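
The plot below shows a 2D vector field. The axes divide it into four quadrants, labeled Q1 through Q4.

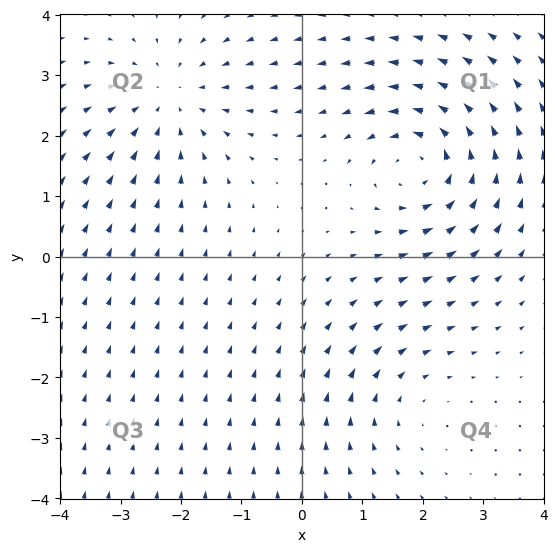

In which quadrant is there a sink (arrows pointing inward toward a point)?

The sink sits at approximately (-2.2, 2.6), which lies in quadrant Q2. The divergence there is about -3, negative as expected for a sink.

Q2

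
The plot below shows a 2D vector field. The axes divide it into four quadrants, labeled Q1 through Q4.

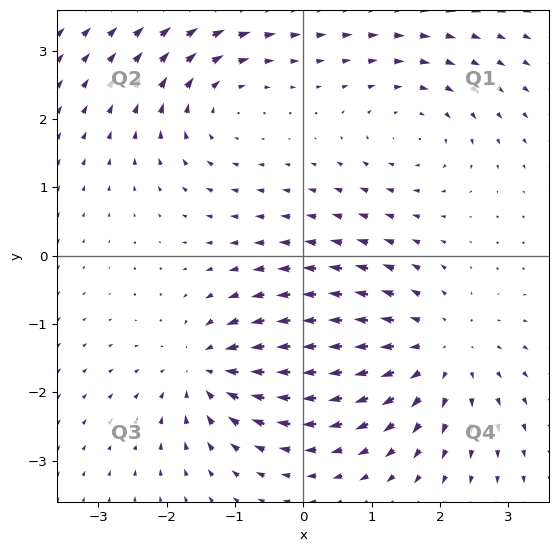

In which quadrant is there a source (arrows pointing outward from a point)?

The source sits at approximately (1.9, -1.4), which lies in quadrant Q4. The divergence there is about +4, positive as expected for a source.

Q4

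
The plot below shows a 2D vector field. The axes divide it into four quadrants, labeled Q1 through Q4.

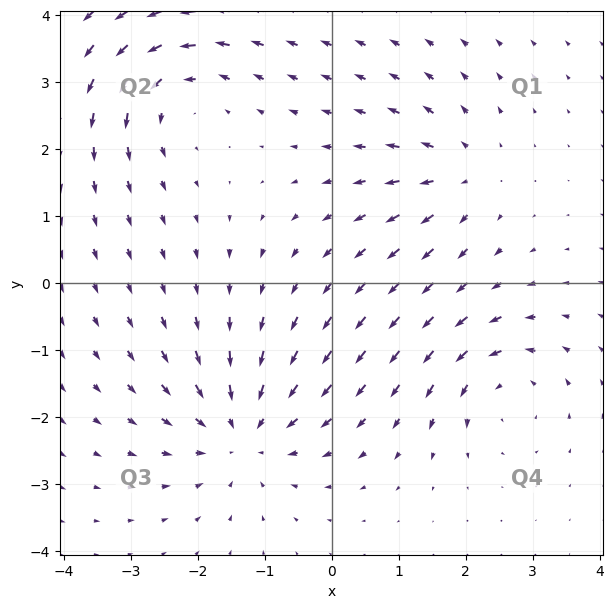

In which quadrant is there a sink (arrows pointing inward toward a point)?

Q3

The sink sits at approximately (-1.3, -2.2), which lies in quadrant Q3. The divergence there is about -5, negative as expected for a sink.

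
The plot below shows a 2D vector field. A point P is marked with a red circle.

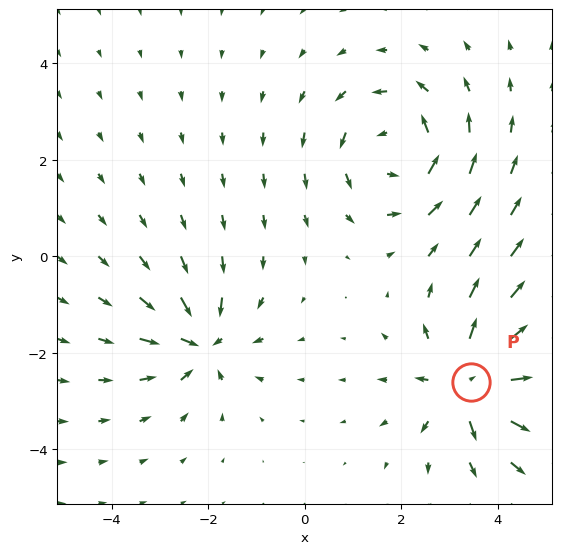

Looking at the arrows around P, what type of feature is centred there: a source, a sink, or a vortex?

At P (3.5, -2.6) the arrows spread outward. Divergence about +6, curl ≈0 — positive divergence with near-zero curl is a source.

source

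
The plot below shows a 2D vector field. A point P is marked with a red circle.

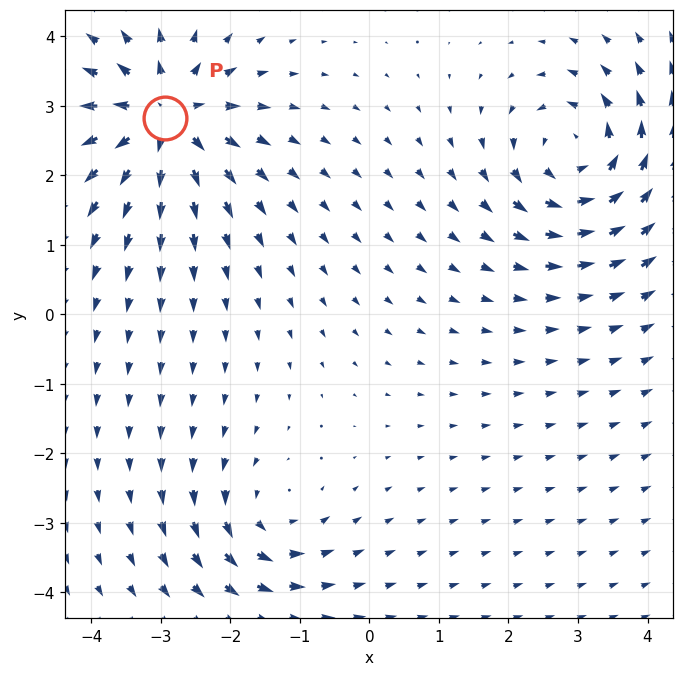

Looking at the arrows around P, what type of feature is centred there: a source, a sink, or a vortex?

At P (-2.9, 2.8) the arrows spread outward. Divergence about +7, curl ≈0 — positive divergence with near-zero curl is a source.

source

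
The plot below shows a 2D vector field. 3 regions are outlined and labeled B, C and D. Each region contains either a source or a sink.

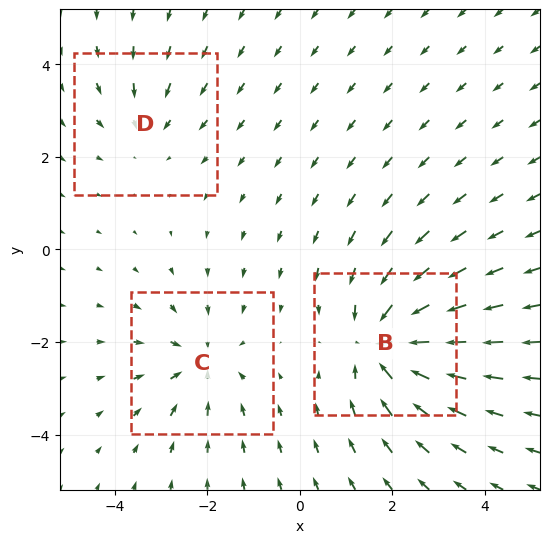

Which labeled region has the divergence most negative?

B

Divergence at each region's feature centre — B: about -5, C: about -3, D: about -2. Region B is most negative.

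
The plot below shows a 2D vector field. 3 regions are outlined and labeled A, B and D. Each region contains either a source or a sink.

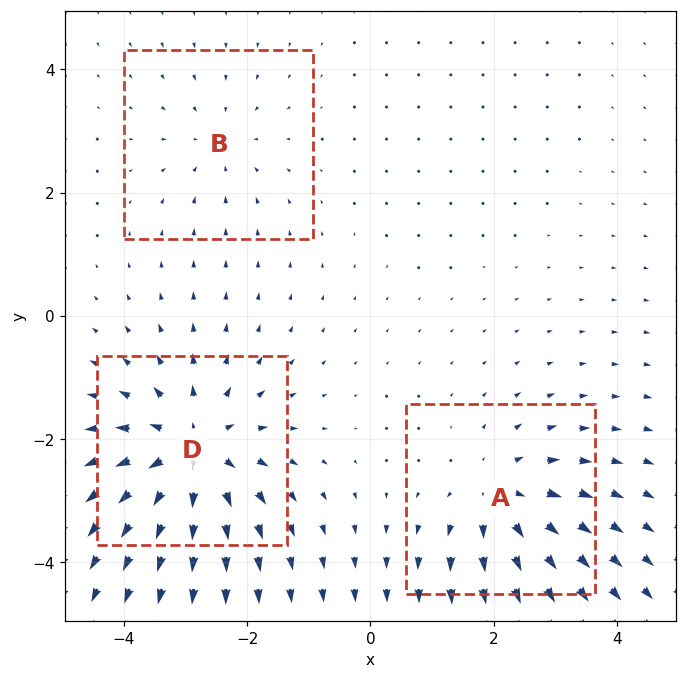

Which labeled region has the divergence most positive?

D

Divergence at each region's feature centre — A: about +4, B: about -2, D: about +5. Region D is most positive.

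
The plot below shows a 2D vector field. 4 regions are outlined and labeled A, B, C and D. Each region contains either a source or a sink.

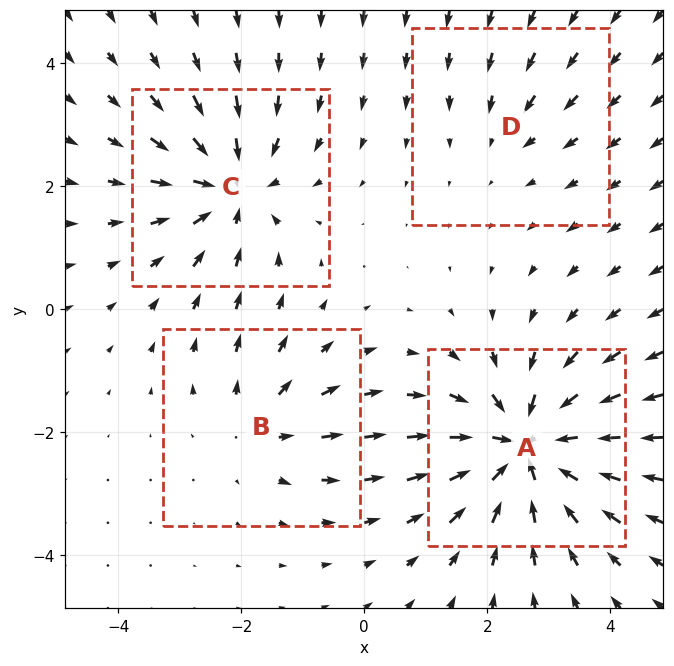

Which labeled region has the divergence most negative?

Divergence at each region's feature centre — A: about -7, B: about +3, C: about -5, D: about -2. Region A is most negative.

A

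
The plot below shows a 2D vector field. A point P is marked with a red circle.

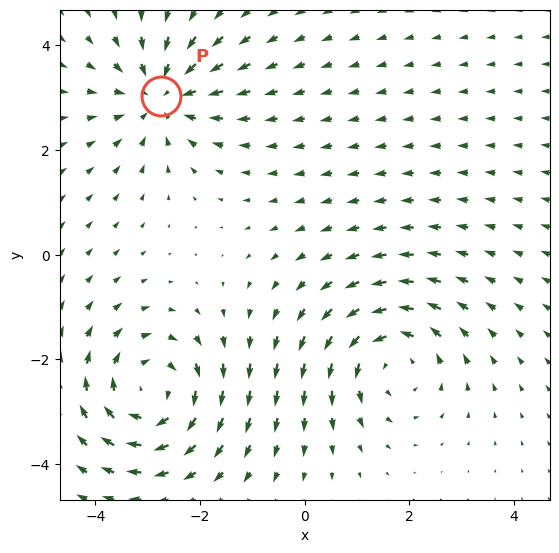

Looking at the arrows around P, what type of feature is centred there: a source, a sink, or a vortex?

At P (-2.7, 3.0) the arrows converge inward. Divergence about -4, curl ≈0 — negative divergence with near-zero curl is a sink.

sink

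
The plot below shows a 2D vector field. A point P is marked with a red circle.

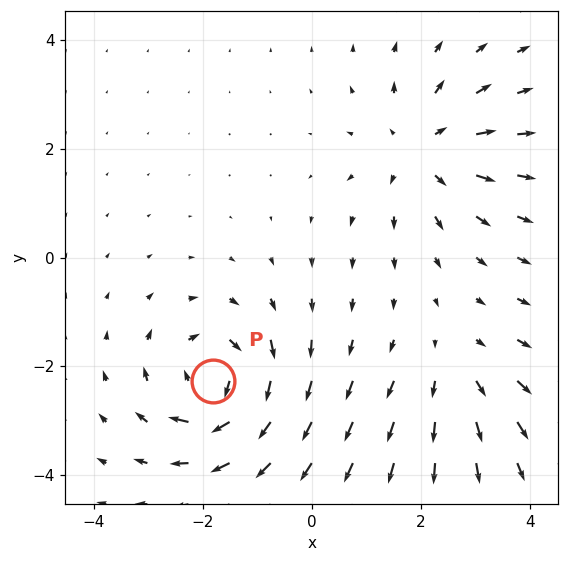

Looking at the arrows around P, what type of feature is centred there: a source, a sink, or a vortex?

At P (-1.8, -2.3) the arrows circulate clockwise. Divergence ≈0, curl about -6 — near-zero divergence with nonzero curl is a vortex.

vortex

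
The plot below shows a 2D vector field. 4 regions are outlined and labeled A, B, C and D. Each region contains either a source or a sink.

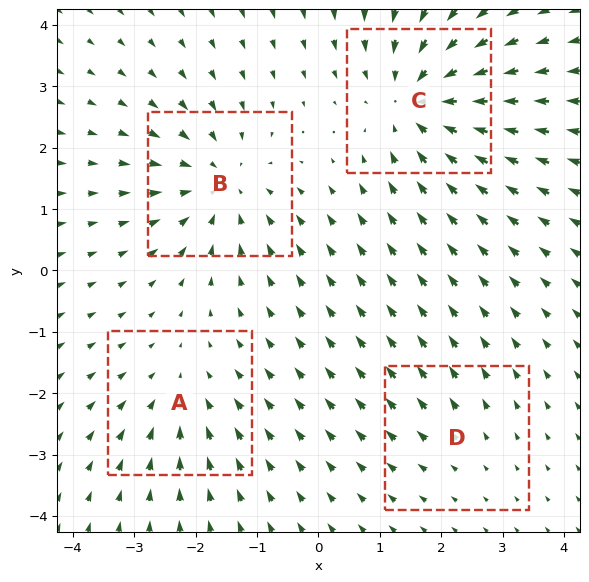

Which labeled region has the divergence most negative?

Divergence at each region's feature centre — A: about -3, B: about -5, C: about -6, D: about +2. Region C is most negative.

C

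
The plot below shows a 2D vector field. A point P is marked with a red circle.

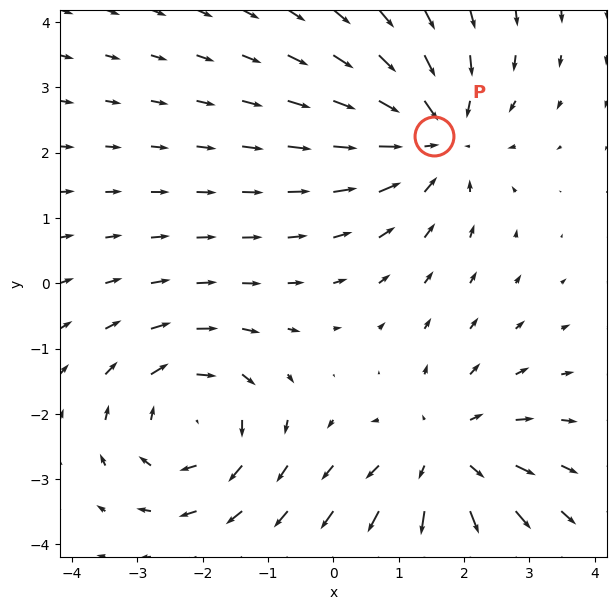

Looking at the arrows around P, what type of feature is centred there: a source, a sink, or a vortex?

At P (1.5, 2.2) the arrows converge inward. Divergence about -4, curl ≈0 — negative divergence with near-zero curl is a sink.

sink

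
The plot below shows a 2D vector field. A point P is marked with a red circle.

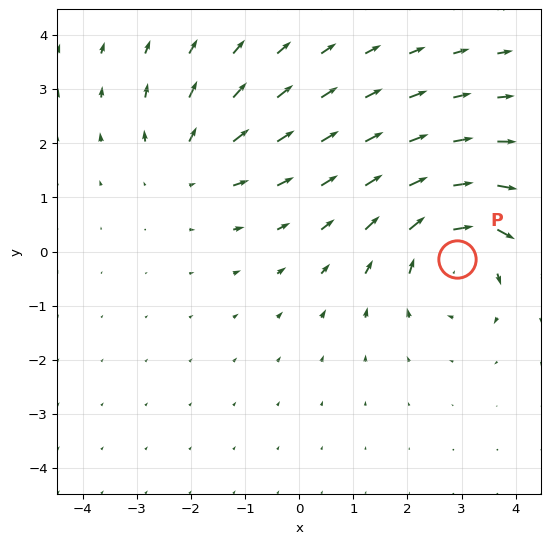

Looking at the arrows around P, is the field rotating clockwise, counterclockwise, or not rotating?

clockwise

Near P at (2.9, -0.1) the arrows circulate clockwise. The curl (z-component) there is about -4; negative curl means clockwise rotation.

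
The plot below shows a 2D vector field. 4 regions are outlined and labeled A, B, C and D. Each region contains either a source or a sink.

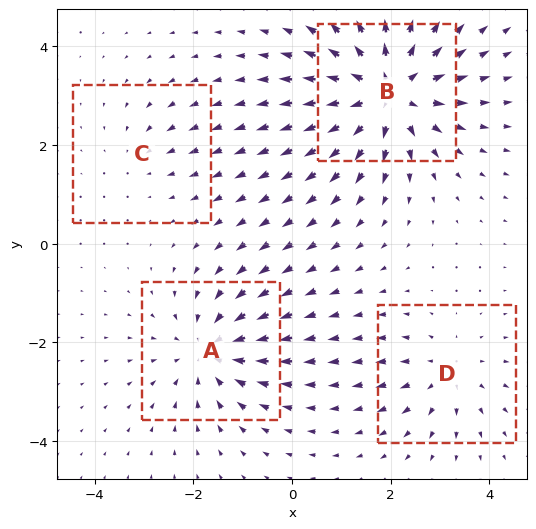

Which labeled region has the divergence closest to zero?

Divergence at each region's feature centre — A: about -5, B: about +7, C: about -2, D: about +3. Region C is closest to zero.

C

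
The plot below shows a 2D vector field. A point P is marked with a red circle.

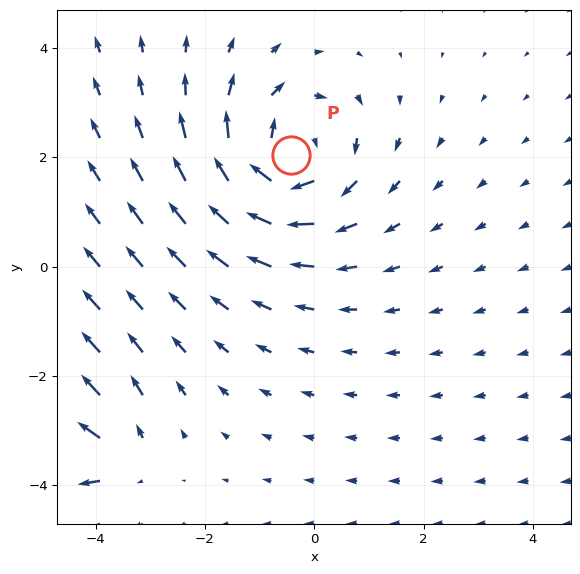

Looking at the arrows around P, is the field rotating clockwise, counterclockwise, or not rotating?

clockwise

Near P at (-0.4, 2.0) the arrows circulate clockwise. The curl (z-component) there is about -4; negative curl means clockwise rotation.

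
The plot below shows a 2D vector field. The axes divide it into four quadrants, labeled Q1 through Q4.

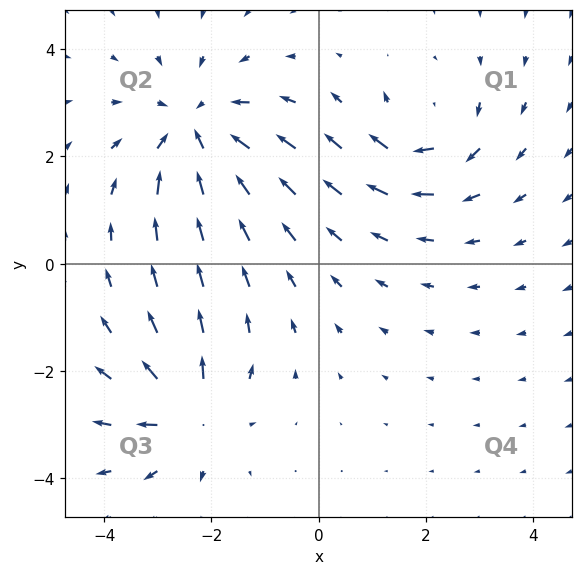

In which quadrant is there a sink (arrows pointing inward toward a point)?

Q2

The sink sits at approximately (-2.3, 2.5), which lies in quadrant Q2. The divergence there is about -4, negative as expected for a sink.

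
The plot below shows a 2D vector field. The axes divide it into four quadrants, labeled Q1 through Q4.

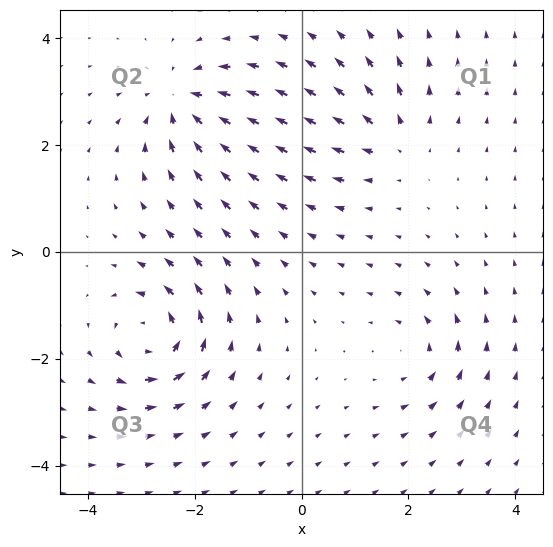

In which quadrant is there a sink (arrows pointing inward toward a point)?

The sink sits at approximately (-2.2, 2.8), which lies in quadrant Q2. The divergence there is about -5, negative as expected for a sink.

Q2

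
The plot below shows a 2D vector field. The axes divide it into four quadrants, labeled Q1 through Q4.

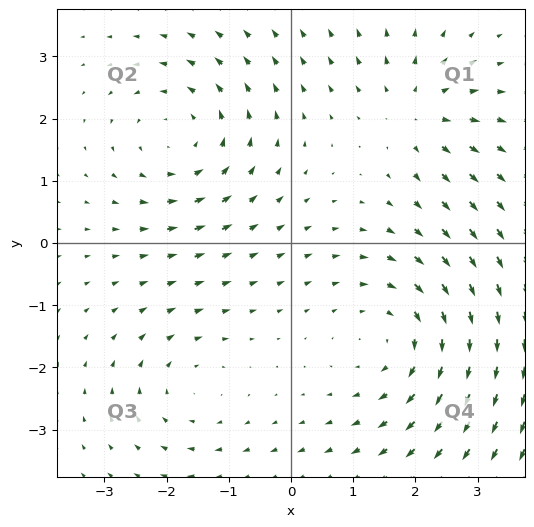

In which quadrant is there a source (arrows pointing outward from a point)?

Q1

The source sits at approximately (2.0, 2.1), which lies in quadrant Q1. The divergence there is about +4, positive as expected for a source.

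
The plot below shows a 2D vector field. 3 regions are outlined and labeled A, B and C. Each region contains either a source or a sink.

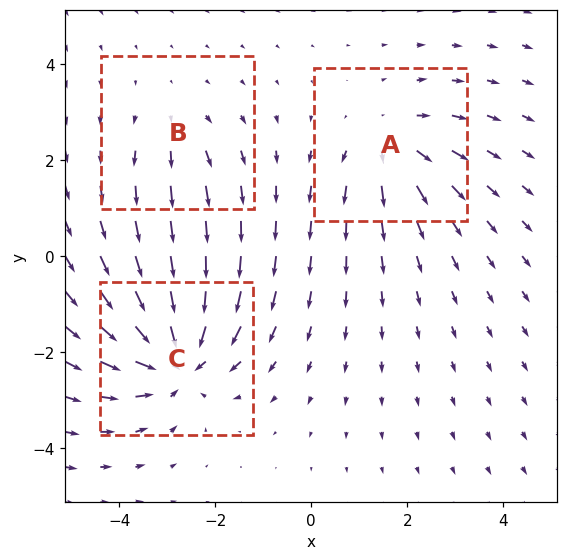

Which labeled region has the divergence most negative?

C

Divergence at each region's feature centre — A: about +3, B: about +2, C: about -5. Region C is most negative.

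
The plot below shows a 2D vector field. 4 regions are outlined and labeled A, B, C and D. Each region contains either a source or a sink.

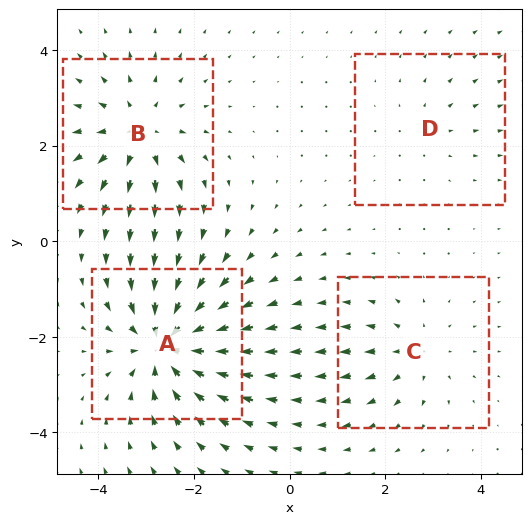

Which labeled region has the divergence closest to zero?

D

Divergence at each region's feature centre — A: about -7, B: about +5, C: about +4, D: about +2. Region D is closest to zero.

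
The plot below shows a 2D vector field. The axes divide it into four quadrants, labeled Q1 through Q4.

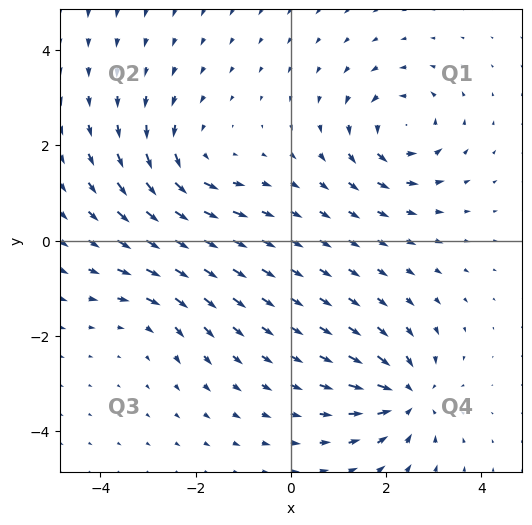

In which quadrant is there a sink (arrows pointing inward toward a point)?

Q4

The sink sits at approximately (2.4, -3.3), which lies in quadrant Q4. The divergence there is about -6, negative as expected for a sink.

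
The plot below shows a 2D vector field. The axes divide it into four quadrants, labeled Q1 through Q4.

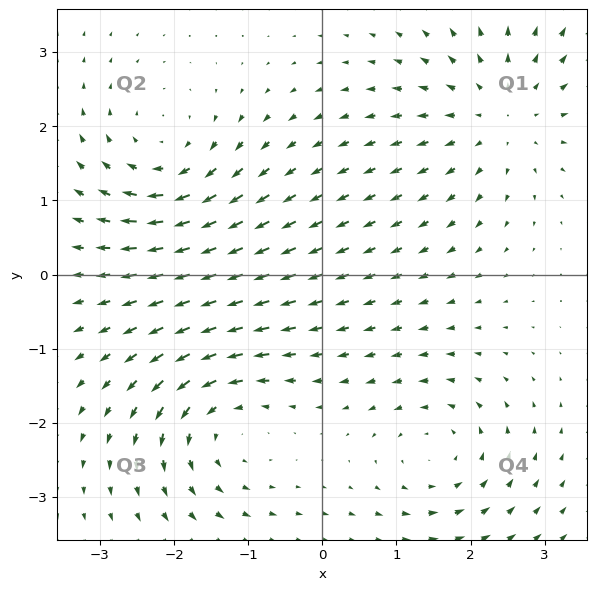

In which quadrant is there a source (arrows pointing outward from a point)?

The source sits at approximately (2.4, 2.1), which lies in quadrant Q1. The divergence there is about +4, positive as expected for a source.

Q1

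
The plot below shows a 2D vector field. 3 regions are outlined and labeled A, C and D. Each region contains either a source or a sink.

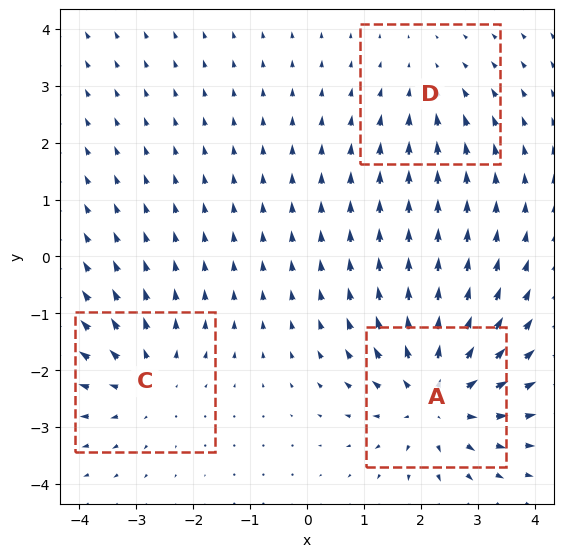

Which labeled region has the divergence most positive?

A

Divergence at each region's feature centre — A: about +5, C: about +3, D: about -2. Region A is most positive.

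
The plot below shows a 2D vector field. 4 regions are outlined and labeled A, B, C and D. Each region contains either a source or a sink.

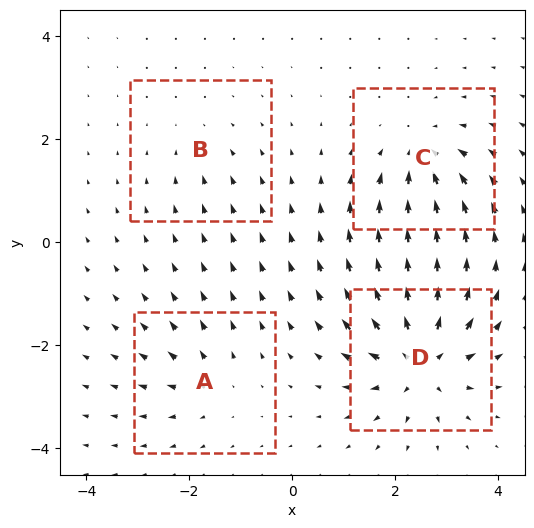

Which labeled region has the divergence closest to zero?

B

Divergence at each region's feature centre — A: about +4, B: about -2, C: about -6, D: about +9. Region B is closest to zero.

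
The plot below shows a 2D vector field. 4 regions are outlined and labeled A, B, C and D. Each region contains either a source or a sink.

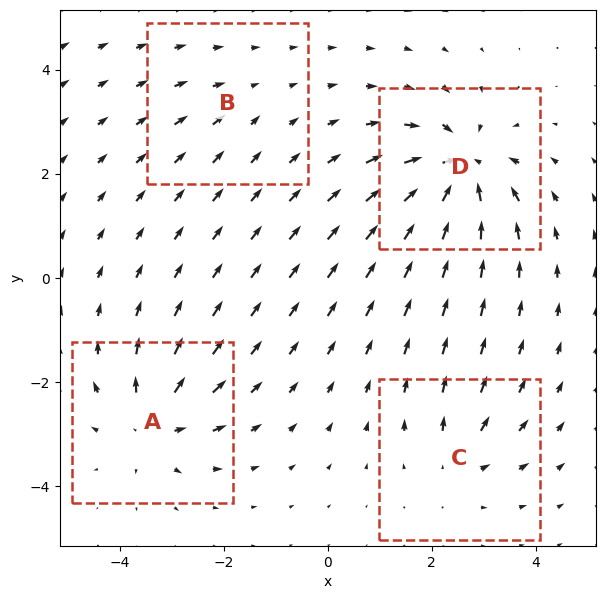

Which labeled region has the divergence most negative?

D

Divergence at each region's feature centre — A: about +6, B: about -2, C: about +4, D: about -9. Region D is most negative.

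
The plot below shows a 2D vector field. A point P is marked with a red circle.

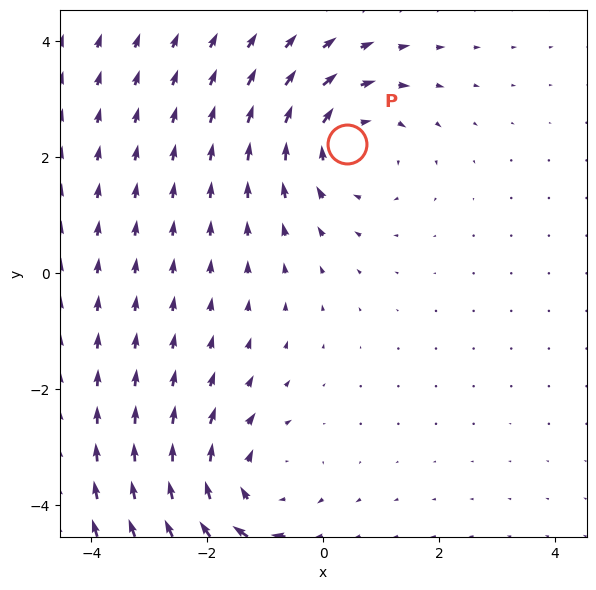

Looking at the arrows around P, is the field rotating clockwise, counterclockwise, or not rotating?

Near P at (0.4, 2.2) the arrows circulate clockwise. The curl (z-component) there is about -3; negative curl means clockwise rotation.

clockwise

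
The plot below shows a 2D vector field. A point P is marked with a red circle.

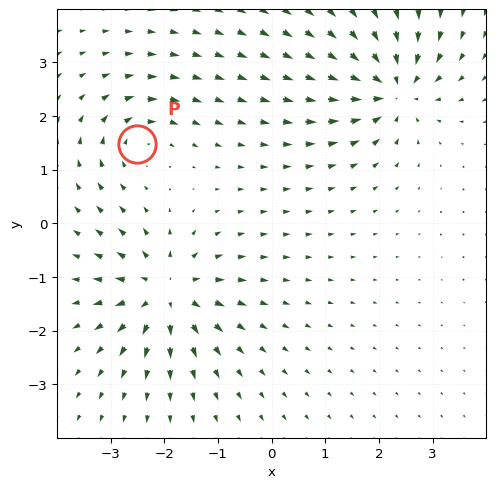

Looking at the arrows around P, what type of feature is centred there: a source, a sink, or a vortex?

vortex

At P (-2.5, 1.5) the arrows circulate clockwise. Divergence ≈0, curl about -4 — near-zero divergence with nonzero curl is a vortex.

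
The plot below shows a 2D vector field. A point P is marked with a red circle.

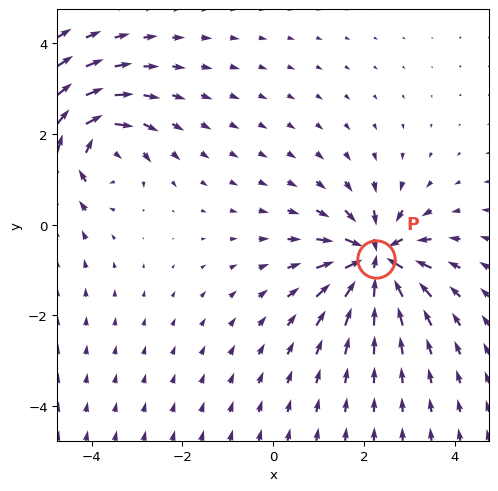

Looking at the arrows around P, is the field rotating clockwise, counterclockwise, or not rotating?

Near P at (2.3, -0.8) the arrows show no circulation. The curl there is ≈0.

not rotating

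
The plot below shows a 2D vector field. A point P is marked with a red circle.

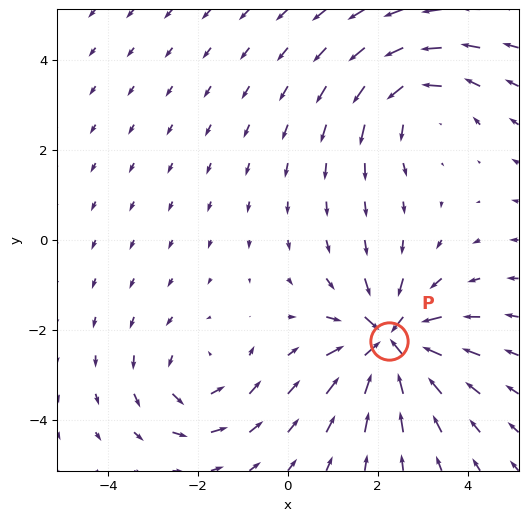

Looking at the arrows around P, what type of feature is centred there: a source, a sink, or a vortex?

At P (2.3, -2.2) the arrows converge inward. Divergence about -5, curl ≈0 — negative divergence with near-zero curl is a sink.

sink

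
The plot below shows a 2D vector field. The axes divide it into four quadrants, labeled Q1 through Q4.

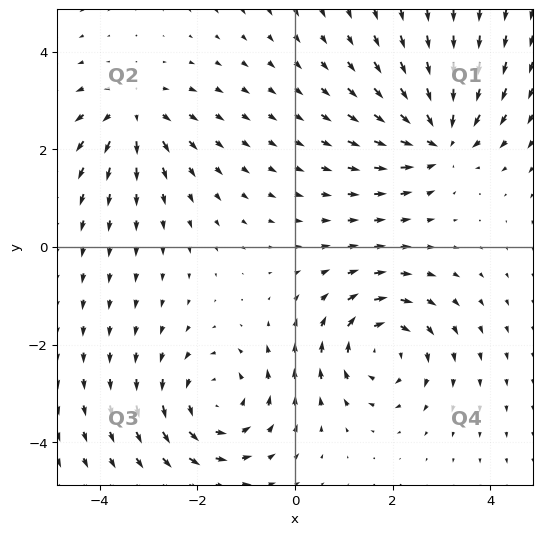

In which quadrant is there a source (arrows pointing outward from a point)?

Q2

The source sits at approximately (-3.3, 2.7), which lies in quadrant Q2. The divergence there is about +4, positive as expected for a source.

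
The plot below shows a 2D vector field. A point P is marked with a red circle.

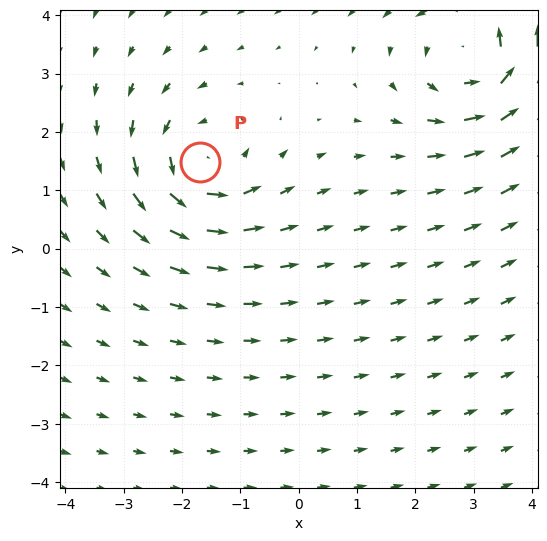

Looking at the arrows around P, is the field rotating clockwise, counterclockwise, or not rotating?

Near P at (-1.7, 1.5) the arrows circulate counterclockwise. The curl (z-component) there is about +4; positive curl means counterclockwise rotation.

counterclockwise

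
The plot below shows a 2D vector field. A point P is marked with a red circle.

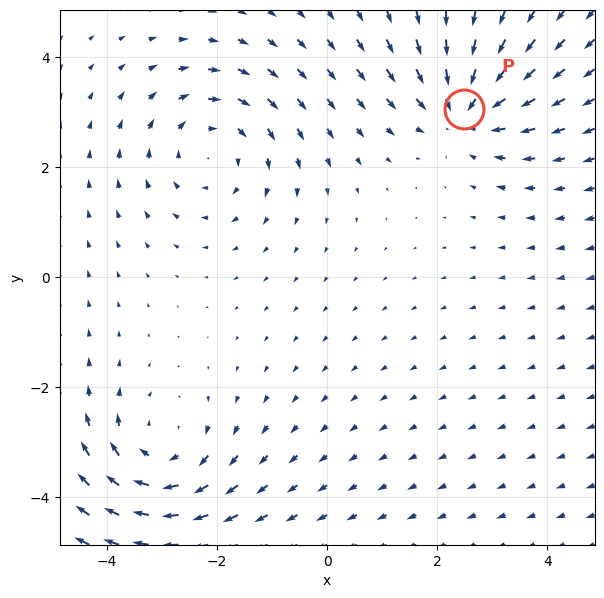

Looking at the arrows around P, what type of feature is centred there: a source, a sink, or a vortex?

At P (2.5, 3.1) the arrows converge inward. Divergence about -4, curl ≈0 — negative divergence with near-zero curl is a sink.

sink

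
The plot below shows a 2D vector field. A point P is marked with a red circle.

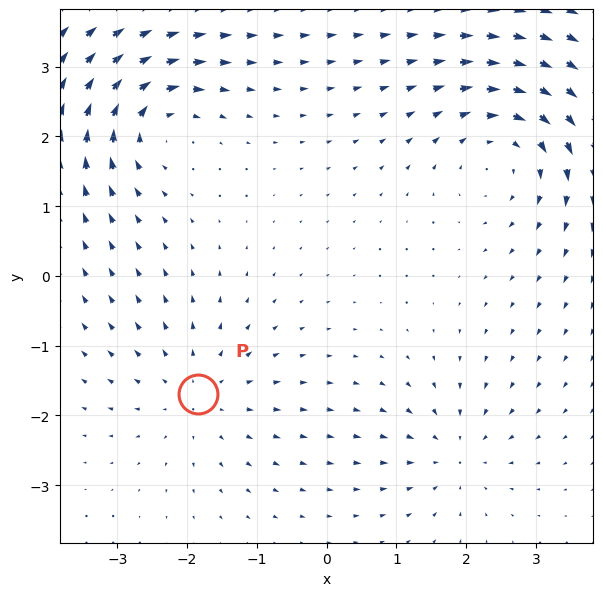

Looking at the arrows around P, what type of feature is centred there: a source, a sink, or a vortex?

source

At P (-1.8, -1.7) the arrows spread outward. Divergence about +3, curl ≈0 — positive divergence with near-zero curl is a source.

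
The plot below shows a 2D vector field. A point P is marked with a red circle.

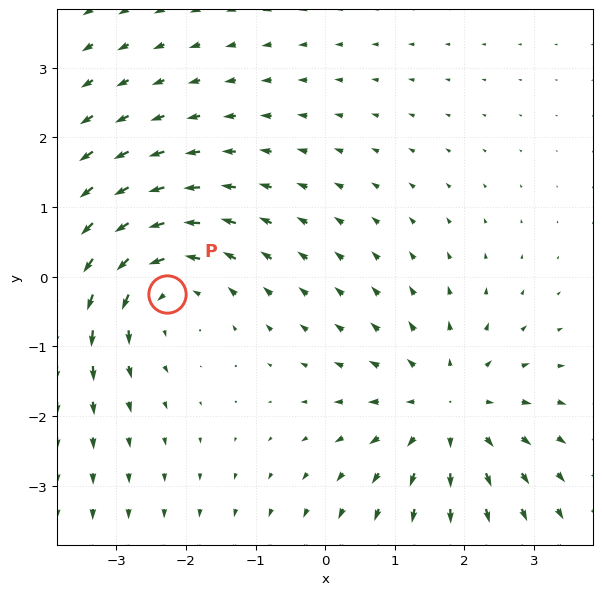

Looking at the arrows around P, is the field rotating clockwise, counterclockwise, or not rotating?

Near P at (-2.3, -0.2) the arrows circulate counterclockwise. The curl (z-component) there is about +4; positive curl means counterclockwise rotation.

counterclockwise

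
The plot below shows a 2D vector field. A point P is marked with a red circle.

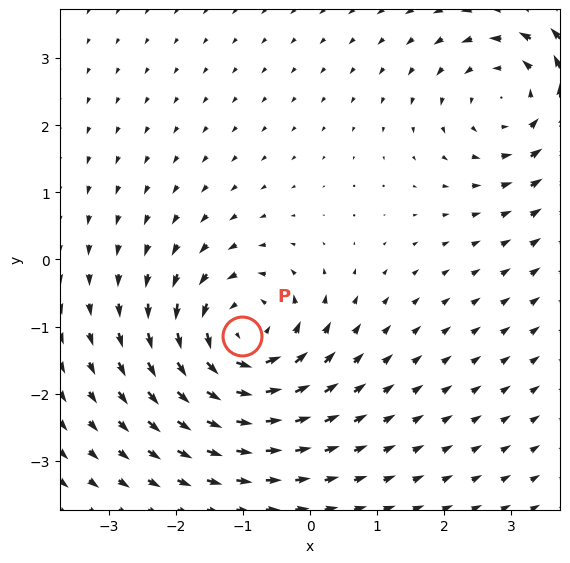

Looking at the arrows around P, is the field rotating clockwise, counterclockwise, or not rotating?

Near P at (-1.0, -1.1) the arrows circulate counterclockwise. The curl (z-component) there is about +6; positive curl means counterclockwise rotation.

counterclockwise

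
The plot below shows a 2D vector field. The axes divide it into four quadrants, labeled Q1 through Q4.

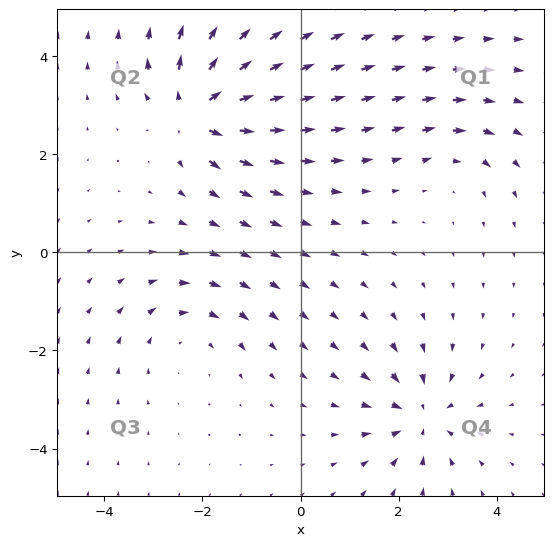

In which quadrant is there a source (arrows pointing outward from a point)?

The source sits at approximately (-2.1, 2.9), which lies in quadrant Q2. The divergence there is about +6, positive as expected for a source.

Q2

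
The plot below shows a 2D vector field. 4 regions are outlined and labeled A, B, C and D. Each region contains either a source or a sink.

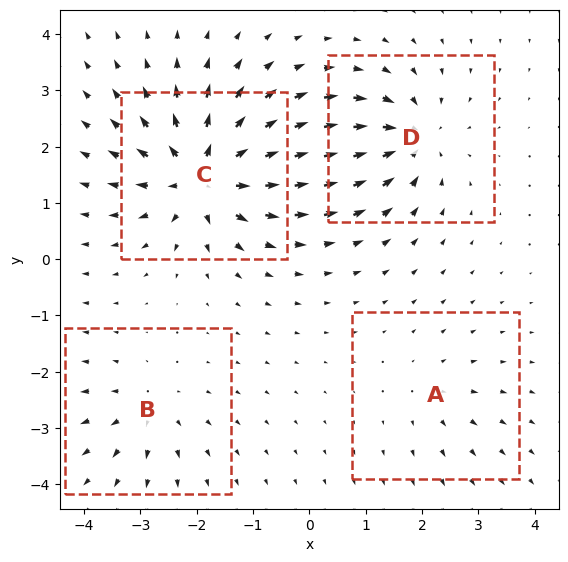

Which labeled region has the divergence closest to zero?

A

Divergence at each region's feature centre — A: about +3, B: about +4, C: about +8, D: about -6. Region A is closest to zero.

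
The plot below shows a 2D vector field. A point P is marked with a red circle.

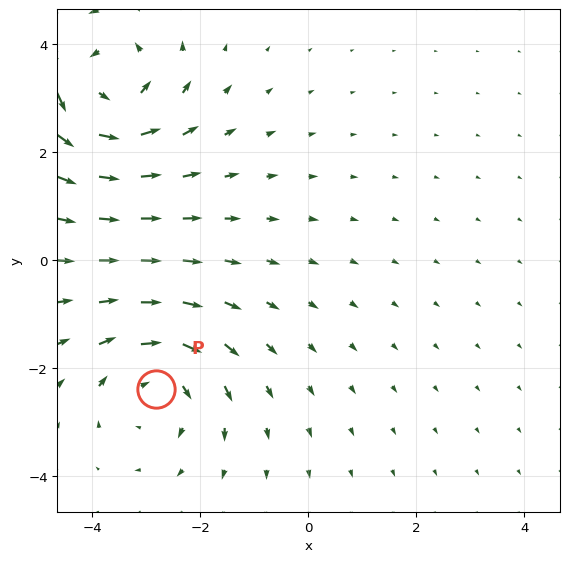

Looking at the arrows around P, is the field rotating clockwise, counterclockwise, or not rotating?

clockwise

Near P at (-2.8, -2.4) the arrows circulate clockwise. The curl (z-component) there is about -3; negative curl means clockwise rotation.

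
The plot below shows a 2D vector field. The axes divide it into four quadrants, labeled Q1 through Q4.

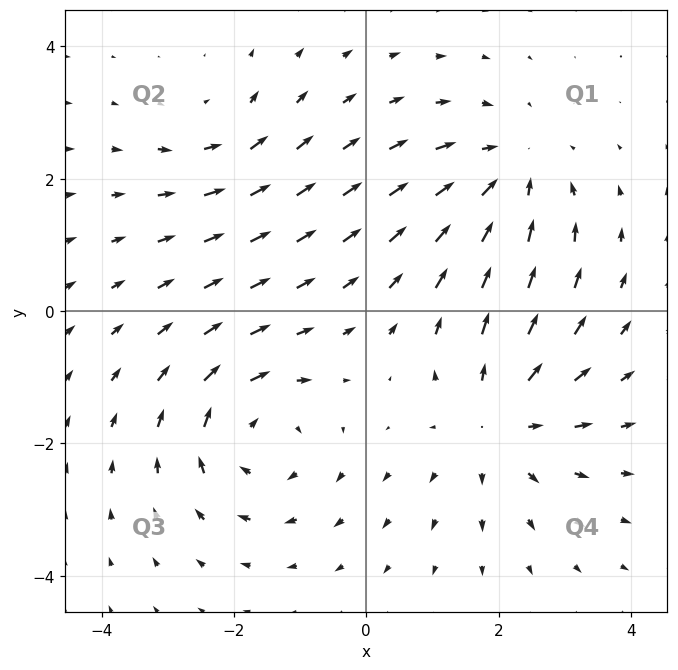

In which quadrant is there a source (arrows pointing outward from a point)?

Q4

The source sits at approximately (2.0, -1.6), which lies in quadrant Q4. The divergence there is about +4, positive as expected for a source.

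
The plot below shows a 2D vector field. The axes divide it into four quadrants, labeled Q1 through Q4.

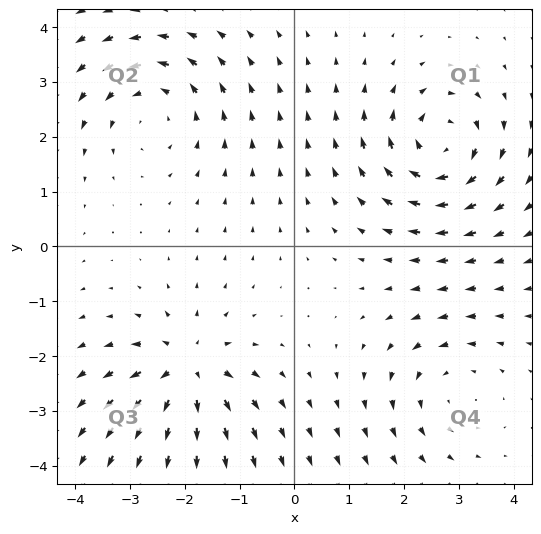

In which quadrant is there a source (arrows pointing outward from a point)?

Q3

The source sits at approximately (-2.0, -2.2), which lies in quadrant Q3. The divergence there is about +5, positive as expected for a source.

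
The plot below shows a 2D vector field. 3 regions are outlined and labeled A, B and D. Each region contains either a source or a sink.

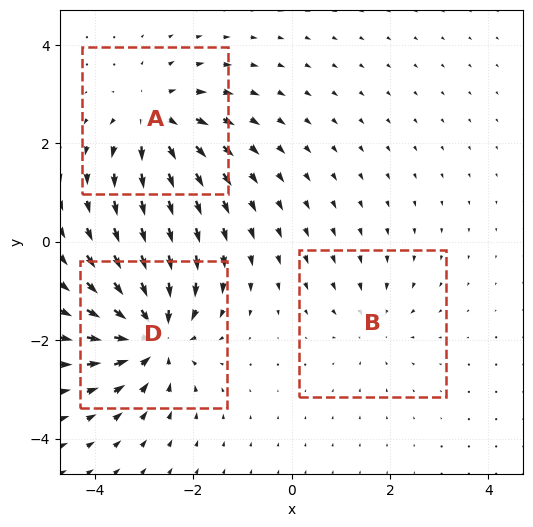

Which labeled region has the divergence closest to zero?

Divergence at each region's feature centre — A: about +4, B: about -2, D: about -5. Region B is closest to zero.

B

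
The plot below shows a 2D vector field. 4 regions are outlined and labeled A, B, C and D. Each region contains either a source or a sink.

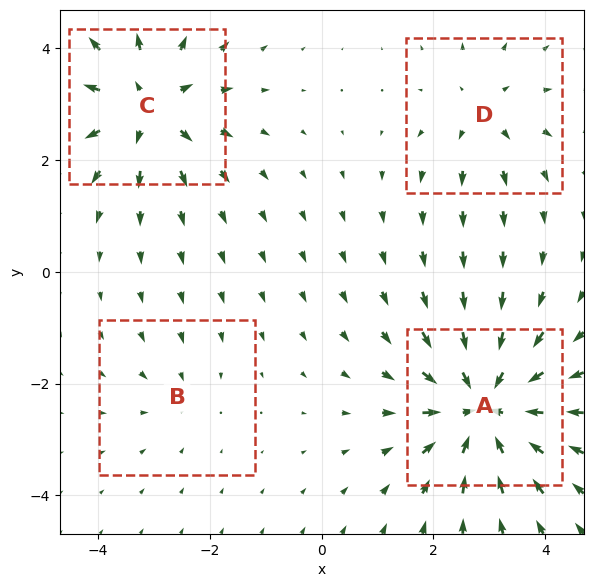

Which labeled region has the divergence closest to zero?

Divergence at each region's feature centre — A: about -7, B: about -2, C: about +6, D: about +3. Region B is closest to zero.

B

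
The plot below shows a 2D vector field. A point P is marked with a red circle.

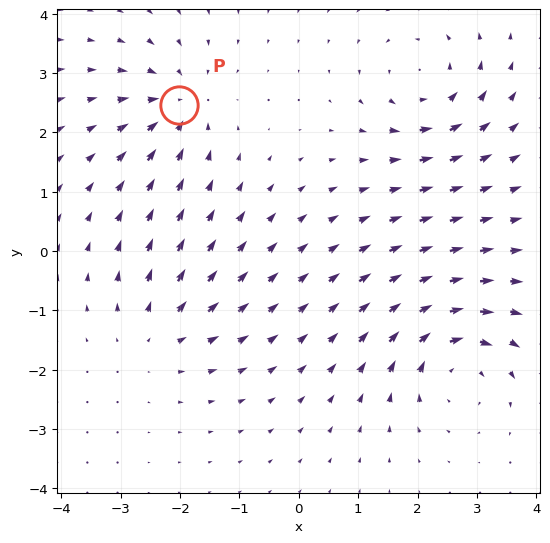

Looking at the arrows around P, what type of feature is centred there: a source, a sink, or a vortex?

At P (-2.0, 2.5) the arrows converge inward. Divergence about -4, curl ≈0 — negative divergence with near-zero curl is a sink.

sink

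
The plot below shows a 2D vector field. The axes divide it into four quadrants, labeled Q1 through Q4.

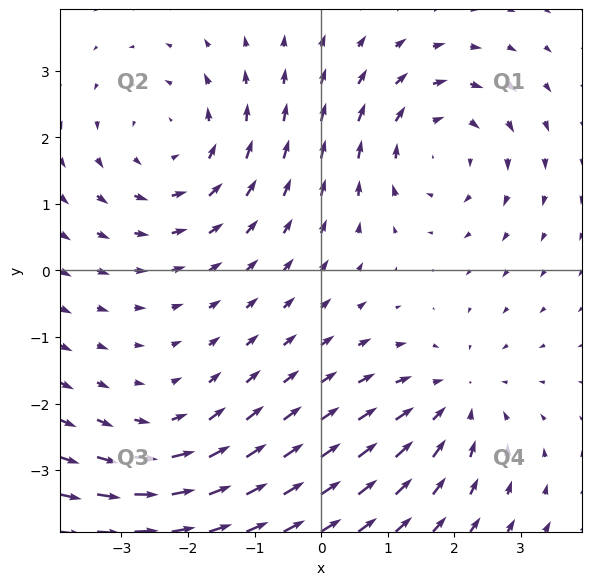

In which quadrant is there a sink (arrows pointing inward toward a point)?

The sink sits at approximately (2.0, -1.9), which lies in quadrant Q4. The divergence there is about -3, negative as expected for a sink.

Q4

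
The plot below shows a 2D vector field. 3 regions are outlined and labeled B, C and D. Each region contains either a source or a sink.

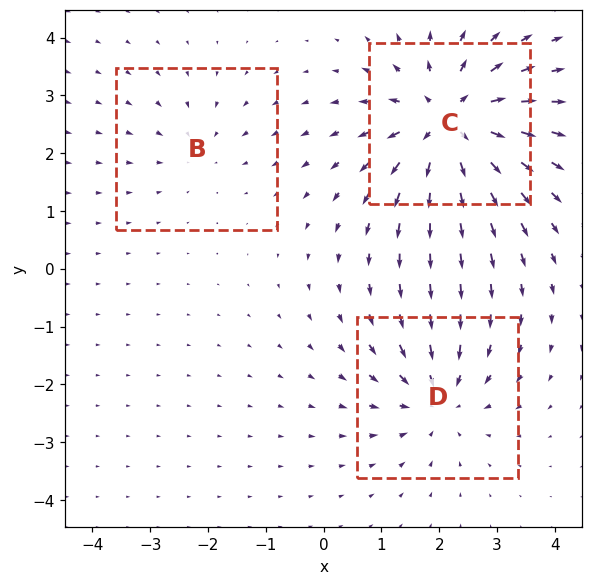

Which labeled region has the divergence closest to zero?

Divergence at each region's feature centre — B: about -2, C: about +6, D: about -4. Region B is closest to zero.

B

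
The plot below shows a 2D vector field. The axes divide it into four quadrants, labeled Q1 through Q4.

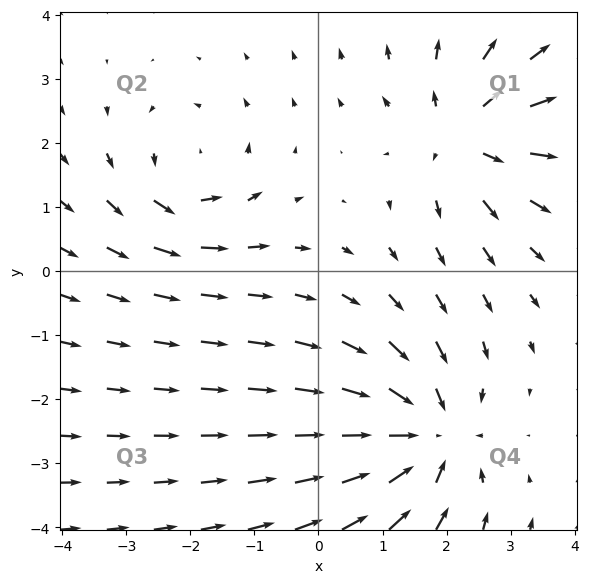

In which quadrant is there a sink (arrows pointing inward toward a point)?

The sink sits at approximately (1.6, -2.6), which lies in quadrant Q4. The divergence there is about -4, negative as expected for a sink.

Q4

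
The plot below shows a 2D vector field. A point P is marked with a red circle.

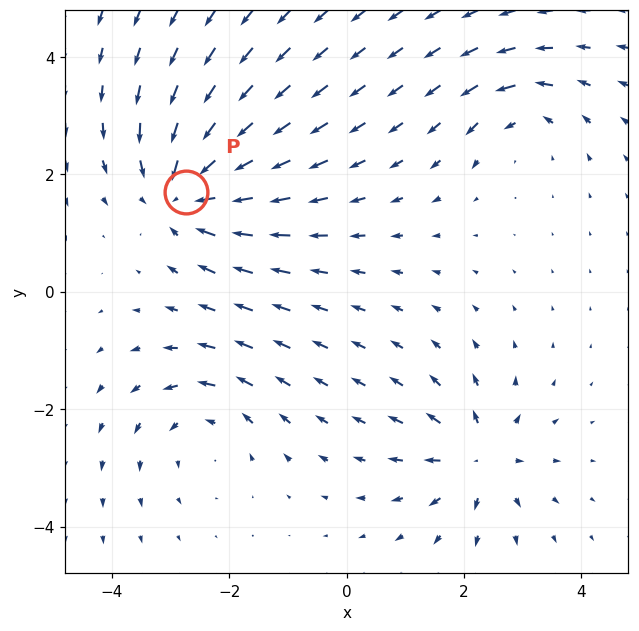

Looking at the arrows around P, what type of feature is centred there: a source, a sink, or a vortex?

sink

At P (-2.7, 1.7) the arrows converge inward. Divergence about -5, curl ≈0 — negative divergence with near-zero curl is a sink.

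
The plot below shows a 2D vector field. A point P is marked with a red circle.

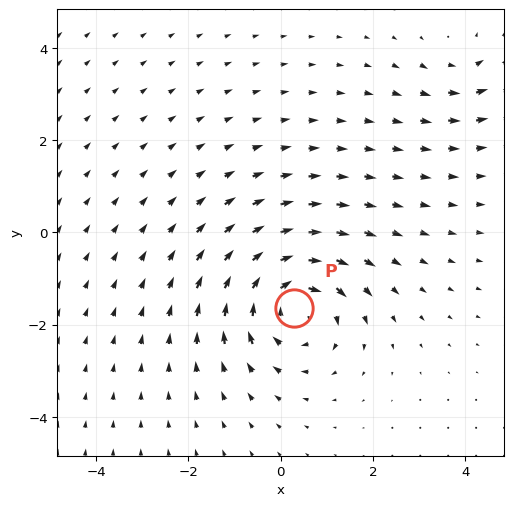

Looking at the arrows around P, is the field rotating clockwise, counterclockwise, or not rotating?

Near P at (0.3, -1.6) the arrows circulate clockwise. The curl (z-component) there is about -5; negative curl means clockwise rotation.

clockwise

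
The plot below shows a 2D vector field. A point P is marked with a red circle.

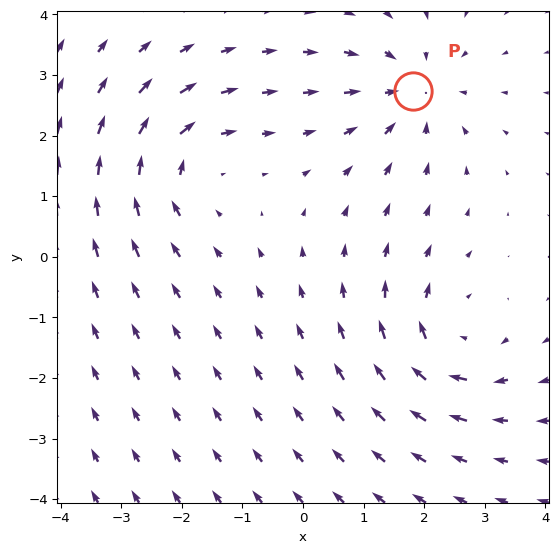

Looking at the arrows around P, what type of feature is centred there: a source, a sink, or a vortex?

sink

At P (1.8, 2.7) the arrows converge inward. Divergence about -4, curl ≈0 — negative divergence with near-zero curl is a sink.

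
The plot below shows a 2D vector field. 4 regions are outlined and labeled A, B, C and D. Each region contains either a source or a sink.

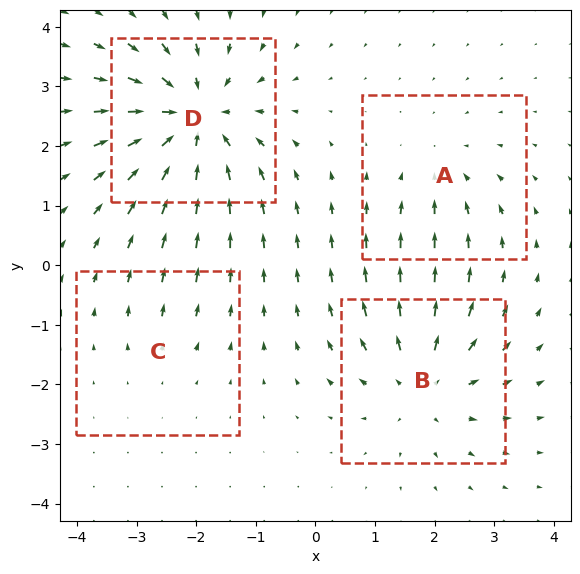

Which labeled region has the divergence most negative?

Divergence at each region's feature centre — A: about -3, B: about +5, C: about +2, D: about -7. Region D is most negative.

D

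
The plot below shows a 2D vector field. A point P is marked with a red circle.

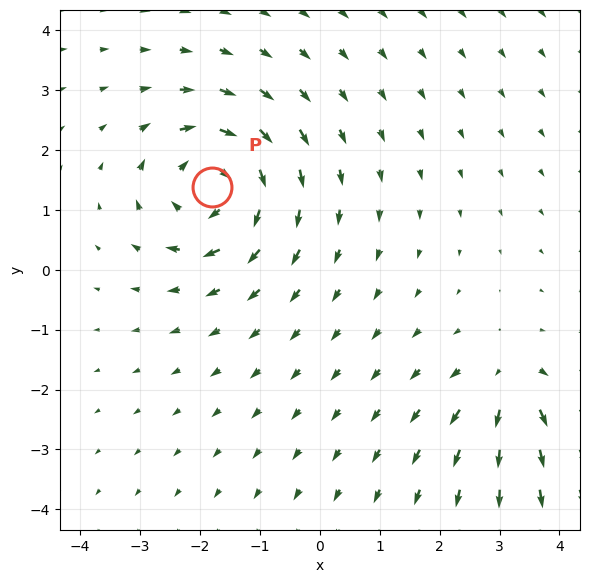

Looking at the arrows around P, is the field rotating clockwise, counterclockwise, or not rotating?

Near P at (-1.8, 1.4) the arrows circulate clockwise. The curl (z-component) there is about -5; negative curl means clockwise rotation.

clockwise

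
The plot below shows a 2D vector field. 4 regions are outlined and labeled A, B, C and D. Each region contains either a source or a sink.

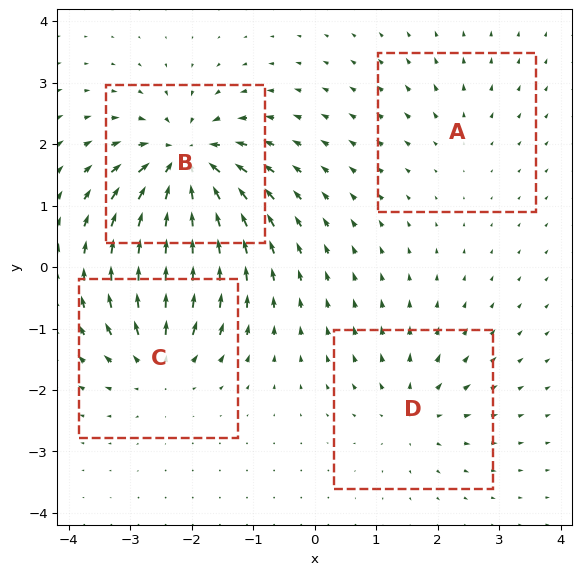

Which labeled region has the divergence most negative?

Divergence at each region's feature centre — A: about +3, B: about -9, C: about +6, D: about +4. Region B is most negative.

B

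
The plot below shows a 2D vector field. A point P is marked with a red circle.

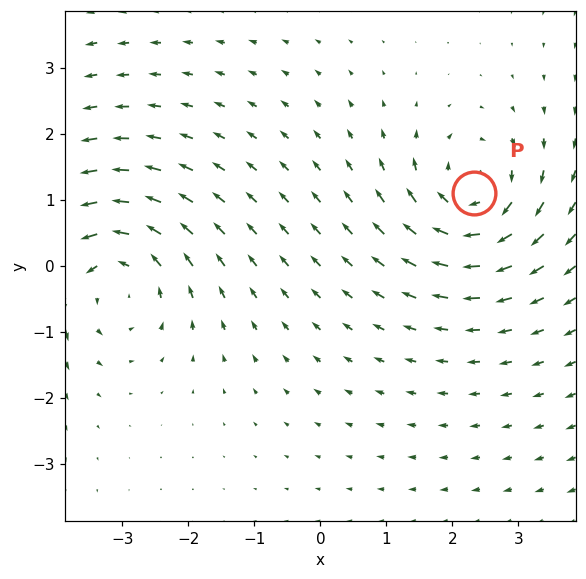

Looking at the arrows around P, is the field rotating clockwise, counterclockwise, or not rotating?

Near P at (2.3, 1.1) the arrows circulate clockwise. The curl (z-component) there is about -5; negative curl means clockwise rotation.

clockwise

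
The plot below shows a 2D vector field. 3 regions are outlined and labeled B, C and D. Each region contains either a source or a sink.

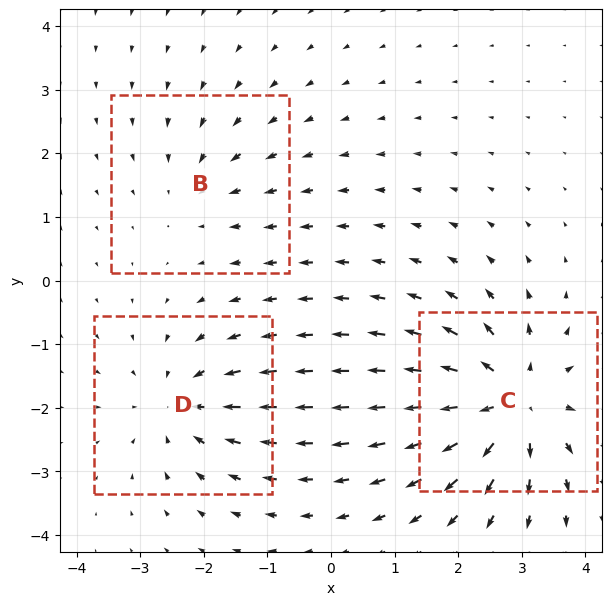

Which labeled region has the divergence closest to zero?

Divergence at each region's feature centre — B: about -2, C: about +5, D: about -3. Region B is closest to zero.

B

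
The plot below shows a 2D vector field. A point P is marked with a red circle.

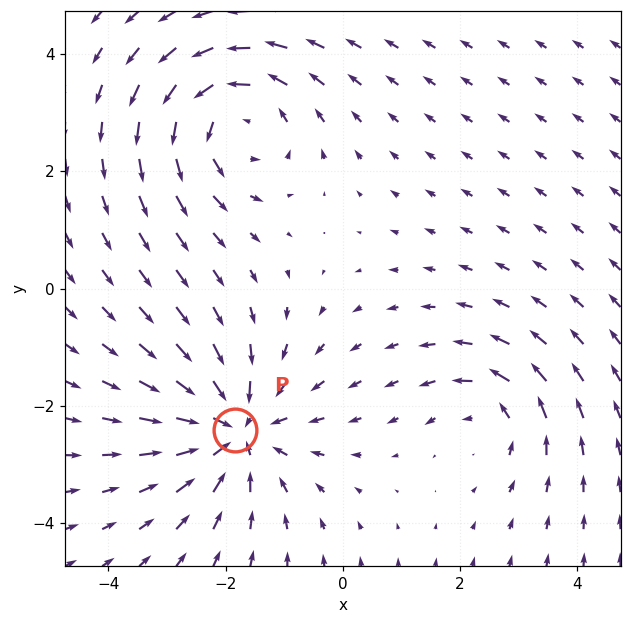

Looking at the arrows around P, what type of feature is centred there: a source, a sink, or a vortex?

sink

At P (-1.8, -2.4) the arrows converge inward. Divergence about -5, curl ≈0 — negative divergence with near-zero curl is a sink.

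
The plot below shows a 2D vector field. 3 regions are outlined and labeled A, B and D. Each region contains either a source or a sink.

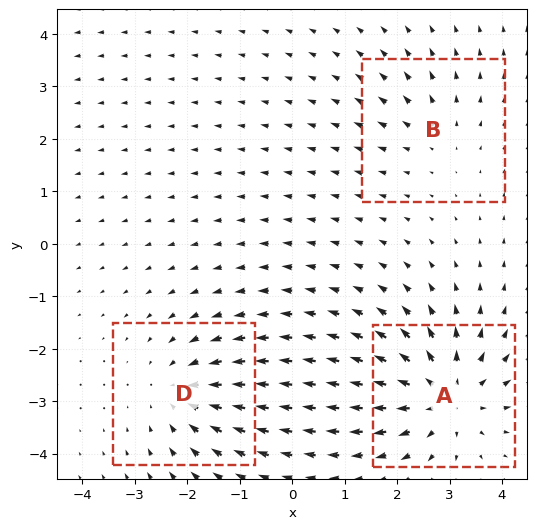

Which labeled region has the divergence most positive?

Divergence at each region's feature centre — A: about +5, B: about +2, D: about -3. Region A is most positive.

A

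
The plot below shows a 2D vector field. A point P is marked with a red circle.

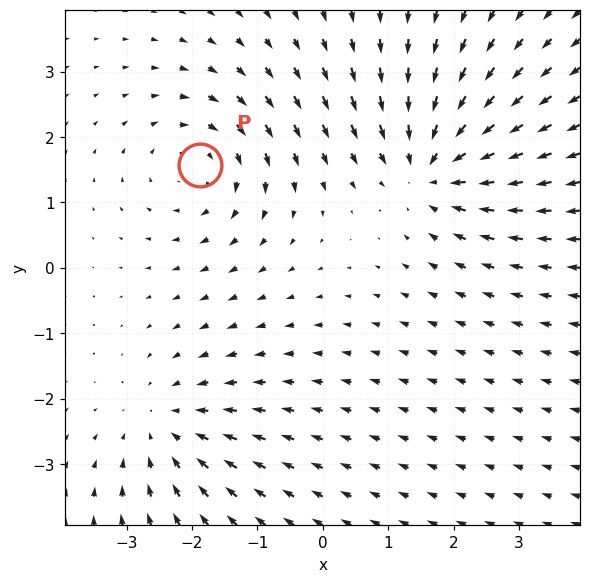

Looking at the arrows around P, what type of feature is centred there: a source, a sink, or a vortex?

vortex

At P (-1.9, 1.6) the arrows circulate clockwise. Divergence ≈0, curl about -3 — near-zero divergence with nonzero curl is a vortex.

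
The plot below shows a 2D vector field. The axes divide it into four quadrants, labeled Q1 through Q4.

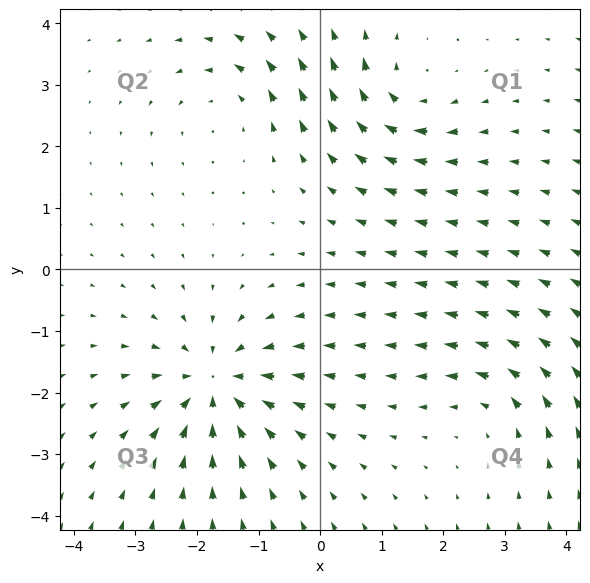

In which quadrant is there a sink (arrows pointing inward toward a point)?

The sink sits at approximately (-1.7, -1.9), which lies in quadrant Q3. The divergence there is about -5, negative as expected for a sink.

Q3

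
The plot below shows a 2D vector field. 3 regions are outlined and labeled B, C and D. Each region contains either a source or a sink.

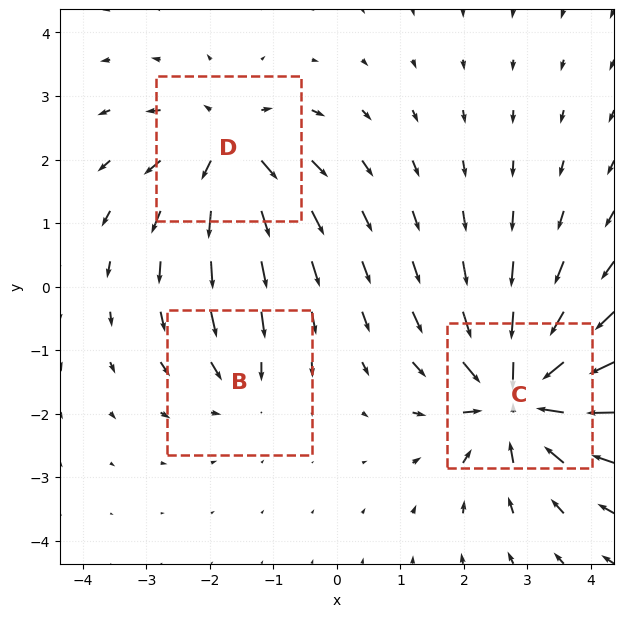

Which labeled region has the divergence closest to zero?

Divergence at each region's feature centre — B: about -2, C: about -6, D: about +4. Region B is closest to zero.

B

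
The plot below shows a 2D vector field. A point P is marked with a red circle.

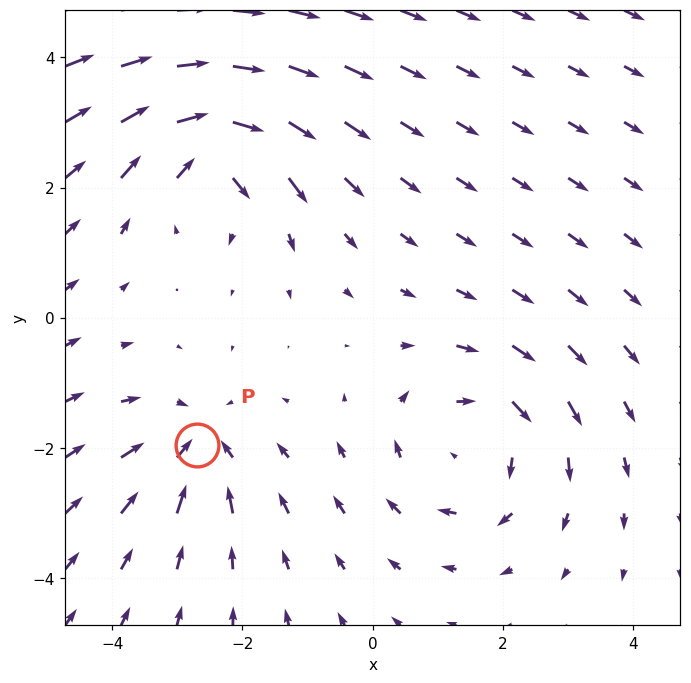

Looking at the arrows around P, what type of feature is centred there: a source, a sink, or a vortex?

sink

At P (-2.7, -2.0) the arrows converge inward. Divergence about -3, curl ≈0 — negative divergence with near-zero curl is a sink.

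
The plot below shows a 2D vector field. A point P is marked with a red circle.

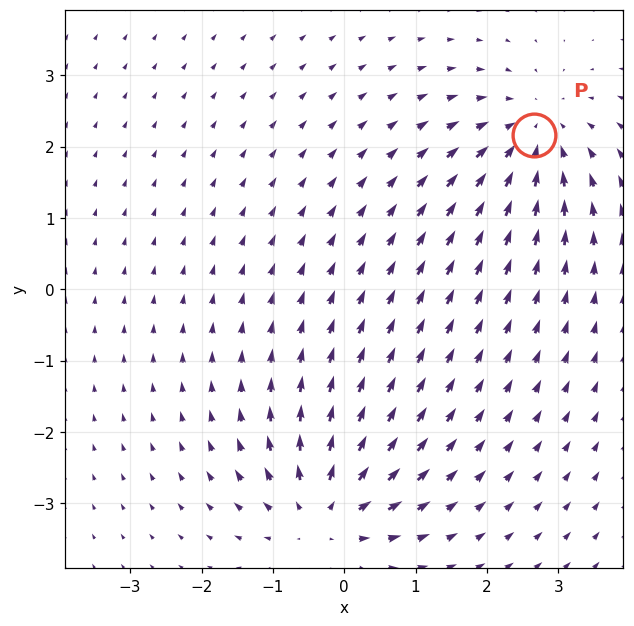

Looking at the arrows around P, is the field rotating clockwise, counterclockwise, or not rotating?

Near P at (2.7, 2.2) the arrows show no circulation. The curl there is ≈0.

not rotating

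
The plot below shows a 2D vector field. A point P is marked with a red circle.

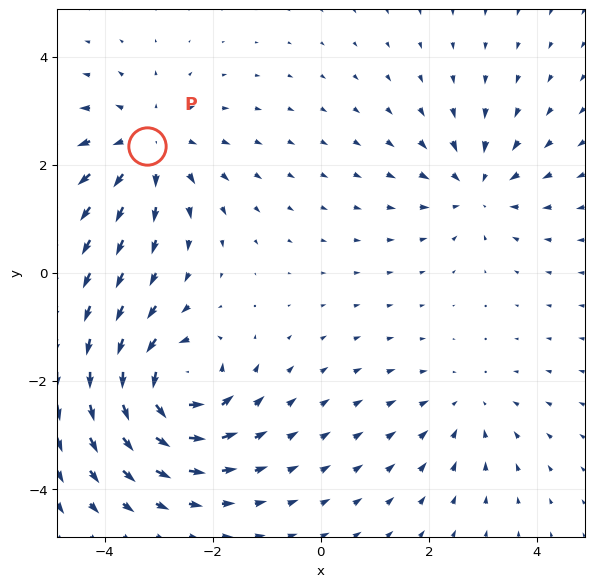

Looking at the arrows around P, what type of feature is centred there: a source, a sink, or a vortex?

At P (-3.2, 2.3) the arrows spread outward. Divergence about +4, curl ≈0 — positive divergence with near-zero curl is a source.

source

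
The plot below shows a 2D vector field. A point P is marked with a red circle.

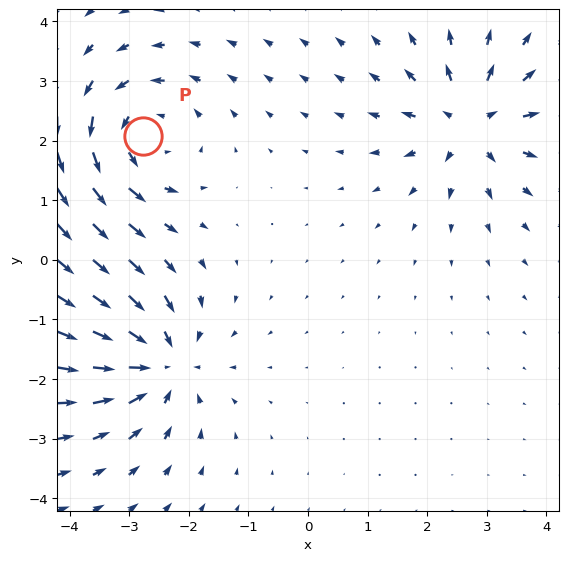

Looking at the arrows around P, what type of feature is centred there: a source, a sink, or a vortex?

vortex

At P (-2.8, 2.1) the arrows circulate counterclockwise. Divergence ≈0, curl about +5 — near-zero divergence with nonzero curl is a vortex.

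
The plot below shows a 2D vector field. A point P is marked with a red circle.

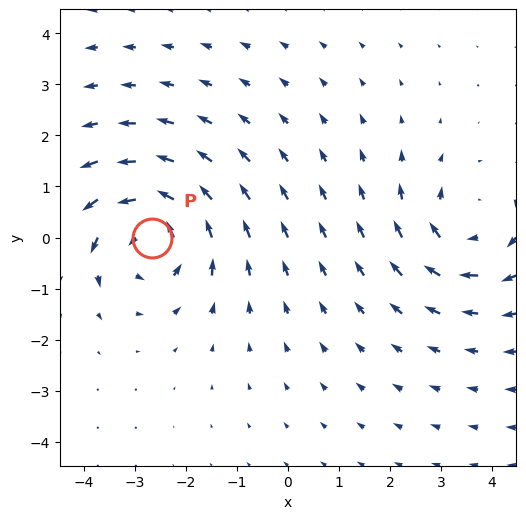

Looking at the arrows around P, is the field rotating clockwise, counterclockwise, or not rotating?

Near P at (-2.7, -0.0) the arrows circulate counterclockwise. The curl (z-component) there is about +5; positive curl means counterclockwise rotation.

counterclockwise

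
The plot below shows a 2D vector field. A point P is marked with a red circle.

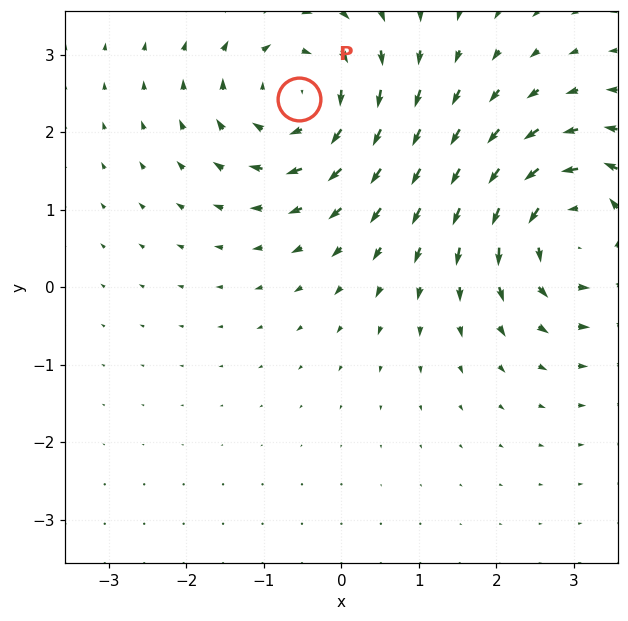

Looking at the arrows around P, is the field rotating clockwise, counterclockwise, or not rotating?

clockwise

Near P at (-0.5, 2.4) the arrows circulate clockwise. The curl (z-component) there is about -5; negative curl means clockwise rotation.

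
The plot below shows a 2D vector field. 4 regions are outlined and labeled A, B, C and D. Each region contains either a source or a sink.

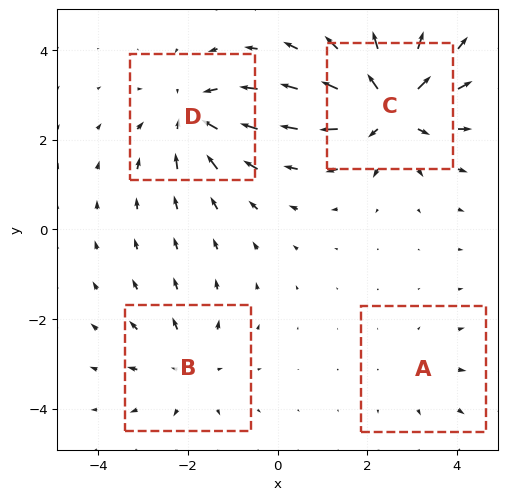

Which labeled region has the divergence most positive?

C

Divergence at each region's feature centre — A: about +2, B: about +4, C: about +7, D: about -5. Region C is most positive.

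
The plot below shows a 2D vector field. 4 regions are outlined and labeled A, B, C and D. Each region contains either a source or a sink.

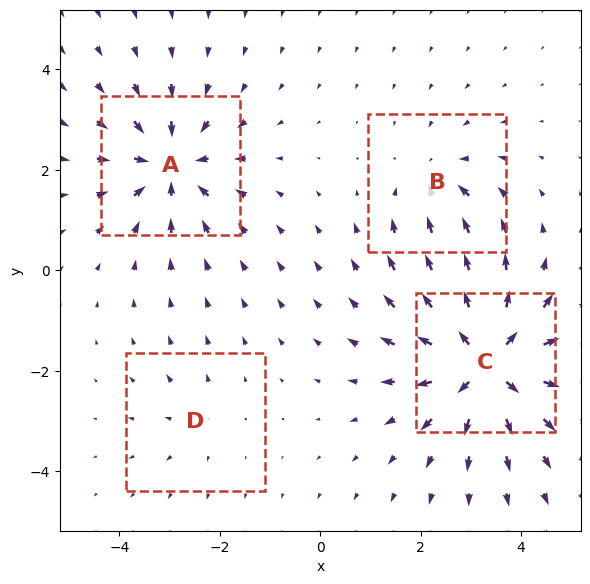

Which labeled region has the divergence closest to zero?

D

Divergence at each region's feature centre — A: about -5, B: about -3, C: about +7, D: about +2. Region D is closest to zero.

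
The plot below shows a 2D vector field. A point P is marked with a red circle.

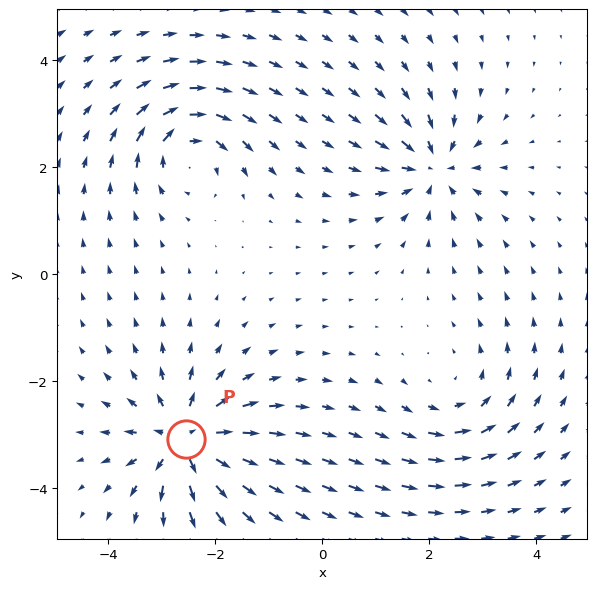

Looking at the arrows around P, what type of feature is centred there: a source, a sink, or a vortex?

source

At P (-2.6, -3.1) the arrows spread outward. Divergence about +7, curl ≈0 — positive divergence with near-zero curl is a source.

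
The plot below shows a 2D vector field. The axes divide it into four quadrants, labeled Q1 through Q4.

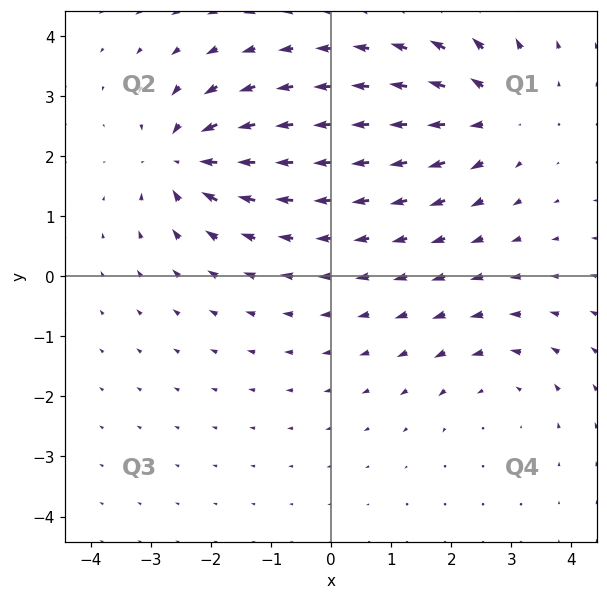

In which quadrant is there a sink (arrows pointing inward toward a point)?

Q2

The sink sits at approximately (-2.4, 2.0), which lies in quadrant Q2. The divergence there is about -6, negative as expected for a sink.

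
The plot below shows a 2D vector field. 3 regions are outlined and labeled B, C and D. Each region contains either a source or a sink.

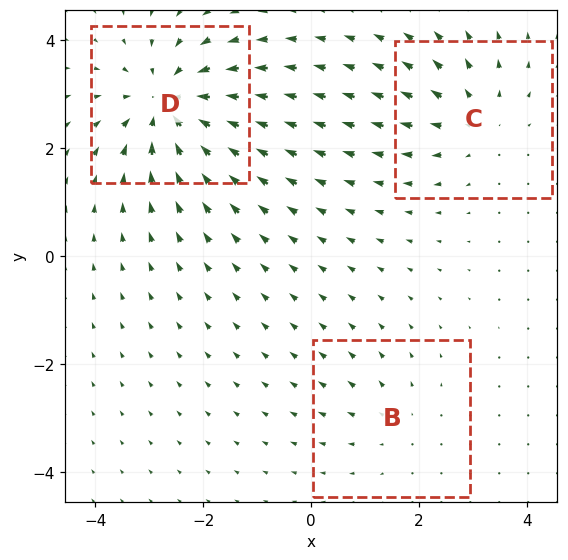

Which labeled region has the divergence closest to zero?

B

Divergence at each region's feature centre — B: about +2, C: about +3, D: about -5. Region B is closest to zero.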